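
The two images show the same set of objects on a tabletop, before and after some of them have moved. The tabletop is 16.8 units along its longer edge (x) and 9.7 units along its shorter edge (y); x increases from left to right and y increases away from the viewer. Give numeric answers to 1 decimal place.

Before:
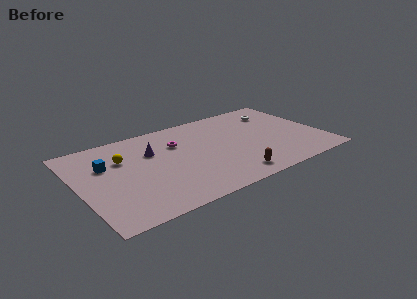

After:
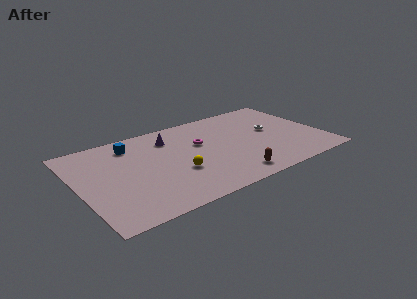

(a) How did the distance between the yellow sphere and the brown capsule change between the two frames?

-4.5

The distance was about 8.5 in the first image and 4.0 in the second, so they moved 4.5 units closer together.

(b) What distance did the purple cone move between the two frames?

1.7

From (5.2, 6.5) to (6.6, 7.5), the purple cone covered √(1.4² + 1.0²) ≈ 1.7 units.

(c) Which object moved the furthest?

the yellow sphere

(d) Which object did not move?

the brown capsule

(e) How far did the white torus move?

2.2

The white torus moved from about (14.3, 7.5) to (13.5, 5.4), a distance of √(0.8² + 2.1²) ≈ 2.2.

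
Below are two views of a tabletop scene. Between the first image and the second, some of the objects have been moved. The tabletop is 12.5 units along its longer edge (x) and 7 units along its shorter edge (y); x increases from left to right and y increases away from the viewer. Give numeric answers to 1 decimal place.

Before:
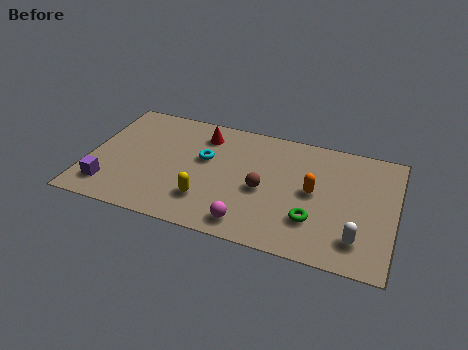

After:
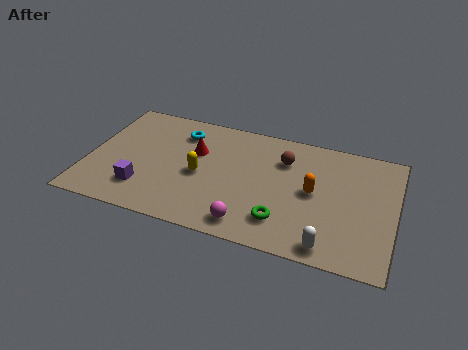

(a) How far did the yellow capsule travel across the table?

1.5

The yellow capsule was near (5.0, 1.8) before and (4.6, 3.2) after, so it travelled √(0.4² + 1.4²) ≈ 1.5 units.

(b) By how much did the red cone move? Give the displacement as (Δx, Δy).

(-0.2, -1.1)

From the two frames, the red cone sits at roughly (4.5, 5.6) before and (4.3, 4.5) after.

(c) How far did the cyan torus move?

1.7

From (4.7, 4.2) to (3.6, 5.5), the cyan torus covered √(1.1² + 1.3²) ≈ 1.7 units.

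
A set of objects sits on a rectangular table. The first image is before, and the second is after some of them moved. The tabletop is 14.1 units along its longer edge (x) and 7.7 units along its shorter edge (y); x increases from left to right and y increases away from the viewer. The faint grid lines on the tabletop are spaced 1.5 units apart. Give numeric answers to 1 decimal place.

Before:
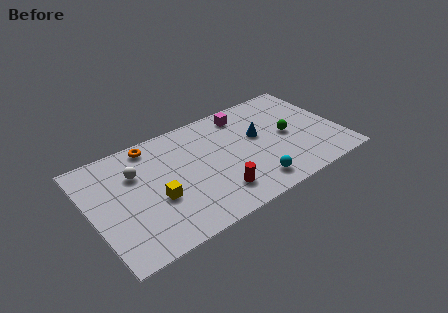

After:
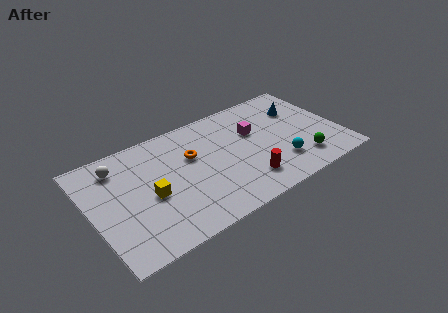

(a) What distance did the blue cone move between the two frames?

2.8

The blue cone was near (9.6, 4.5) before and (12.2, 5.4) after, so it travelled √(2.6² + 0.9²) ≈ 2.8 units.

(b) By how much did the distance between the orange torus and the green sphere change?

-1.3

Before: roughly 8.0 units apart; after: 6.7. That's 1.3 units closer together.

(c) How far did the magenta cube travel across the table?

1.6

The magenta cube moved from about (9.1, 6.5) to (9.4, 4.9), a distance of √(0.3² + 1.6²) ≈ 1.6.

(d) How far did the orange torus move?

2.8

From (3.8, 6.8) to (5.8, 4.9), the orange torus covered √(2.0² + 1.9²) ≈ 2.8 units.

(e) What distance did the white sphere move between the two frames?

1.3

From (2.7, 5.3) to (1.8, 6.2), the white sphere covered √(0.9² + 0.9²) ≈ 1.3 units.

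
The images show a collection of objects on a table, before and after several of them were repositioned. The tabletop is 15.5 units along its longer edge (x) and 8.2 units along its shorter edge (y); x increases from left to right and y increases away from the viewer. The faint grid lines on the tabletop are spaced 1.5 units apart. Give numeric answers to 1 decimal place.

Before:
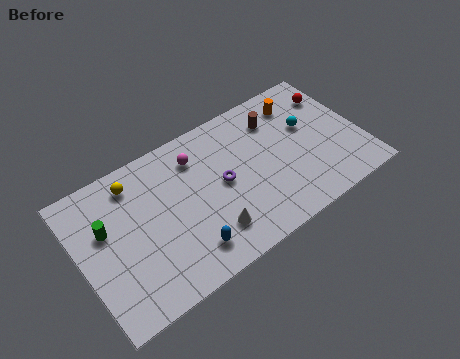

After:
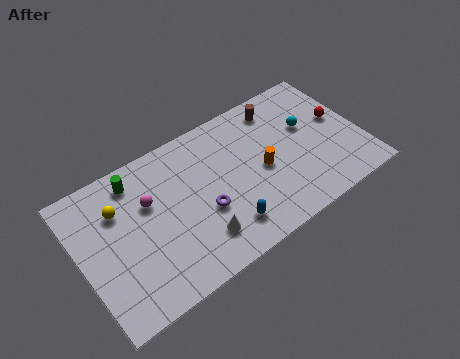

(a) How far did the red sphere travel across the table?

1.6

From (14.5, 6.2) to (14.5, 4.6), the red sphere covered √(0.0² + 1.6²) ≈ 1.6 units.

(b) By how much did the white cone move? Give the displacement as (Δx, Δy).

(-0.6, 0.0)

The white cone started near (6.7, 1.9) and ended near (6.1, 1.9).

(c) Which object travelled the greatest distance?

the orange cylinder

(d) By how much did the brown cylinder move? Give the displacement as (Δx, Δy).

(0.3, 0.6)

The brown cylinder started near (11.2, 6.3) and ended near (11.5, 6.9).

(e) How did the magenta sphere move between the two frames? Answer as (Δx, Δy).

(-2.8, -1.1)

From the two frames, the magenta sphere sits at roughly (6.7, 6.4) before and (3.9, 5.3) after.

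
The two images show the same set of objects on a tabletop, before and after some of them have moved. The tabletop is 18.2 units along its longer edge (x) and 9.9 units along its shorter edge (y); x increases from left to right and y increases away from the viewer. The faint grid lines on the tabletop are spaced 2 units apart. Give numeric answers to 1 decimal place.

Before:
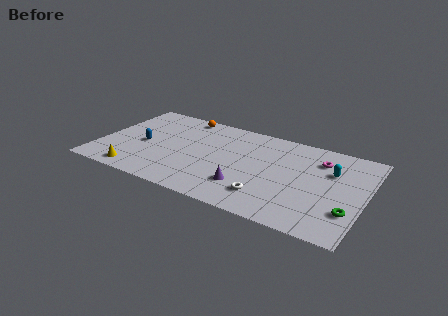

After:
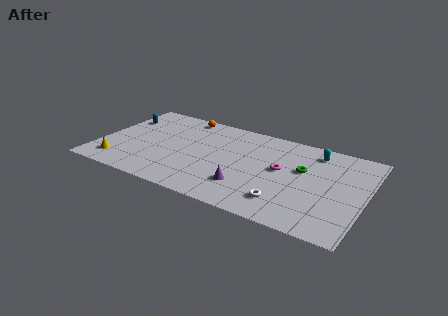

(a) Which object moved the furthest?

the green torus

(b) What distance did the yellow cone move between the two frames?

1.5

The yellow cone moved from about (3.0, 1.2) to (1.6, 1.8), a distance of √(1.4² + 0.6²) ≈ 1.5.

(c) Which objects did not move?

the purple cone and the orange sphere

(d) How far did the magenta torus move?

3.2

The magenta torus moved from about (14.9, 7.5) to (12.5, 5.4), a distance of √(2.4² + 2.1²) ≈ 3.2.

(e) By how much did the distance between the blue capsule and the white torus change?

+3.8

The distance was about 9.2 in the first image and 13.0 in the second, so they moved 3.8 units further apart.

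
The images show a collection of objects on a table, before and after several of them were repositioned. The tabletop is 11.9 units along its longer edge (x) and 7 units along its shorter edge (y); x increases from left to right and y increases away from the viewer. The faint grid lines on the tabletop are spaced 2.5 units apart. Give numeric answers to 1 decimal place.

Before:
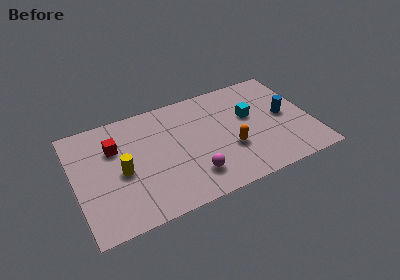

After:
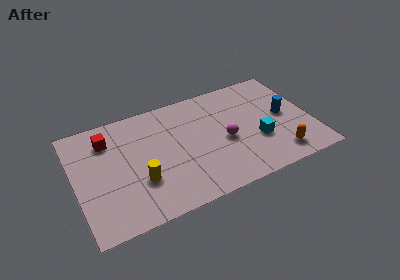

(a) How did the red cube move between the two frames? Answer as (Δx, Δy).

(-0.3, 0.6)

The red cube started near (2.1, 4.8) and ended near (1.8, 5.4).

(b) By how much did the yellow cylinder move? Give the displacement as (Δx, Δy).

(0.8, -0.9)

The yellow cylinder started near (2.3, 3.2) and ended near (3.1, 2.3).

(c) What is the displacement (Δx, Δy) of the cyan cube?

(0.2, -1.7)

From the two frames, the cyan cube sits at roughly (8.9, 4.2) before and (9.1, 2.5) after.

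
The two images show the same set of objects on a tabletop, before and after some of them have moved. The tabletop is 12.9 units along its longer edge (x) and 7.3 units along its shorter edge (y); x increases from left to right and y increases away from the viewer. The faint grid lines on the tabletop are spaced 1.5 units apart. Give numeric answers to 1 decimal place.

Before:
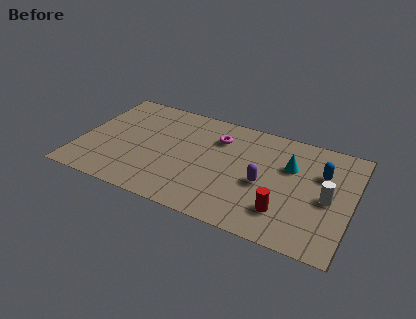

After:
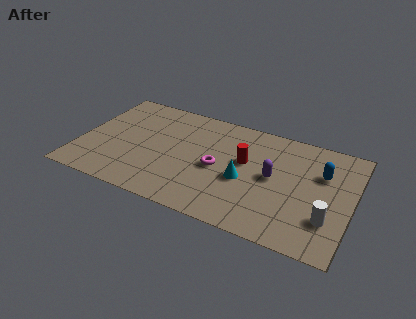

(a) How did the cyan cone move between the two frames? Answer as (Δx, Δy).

(-2.0, -1.7)

From the two frames, the cyan cone sits at roughly (9.9, 4.8) before and (7.9, 3.1) after.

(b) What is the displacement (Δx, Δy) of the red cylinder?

(-2.1, 2.5)

The red cylinder was at about (9.9, 1.8) and moved to about (7.8, 4.3).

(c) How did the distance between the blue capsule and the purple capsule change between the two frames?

-0.6

They were about 3.1 units apart before and 2.5 after — 0.6 units closer together.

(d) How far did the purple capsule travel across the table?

0.7

The purple capsule was near (8.8, 3.2) before and (9.2, 3.8) after, so it travelled √(0.4² + 0.6²) ≈ 0.7 units.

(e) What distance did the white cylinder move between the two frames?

1.3

The white cylinder moved from about (11.8, 3.4) to (11.9, 2.1), a distance of √(0.1² + 1.3²) ≈ 1.3.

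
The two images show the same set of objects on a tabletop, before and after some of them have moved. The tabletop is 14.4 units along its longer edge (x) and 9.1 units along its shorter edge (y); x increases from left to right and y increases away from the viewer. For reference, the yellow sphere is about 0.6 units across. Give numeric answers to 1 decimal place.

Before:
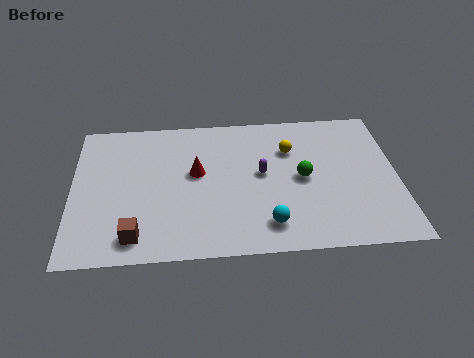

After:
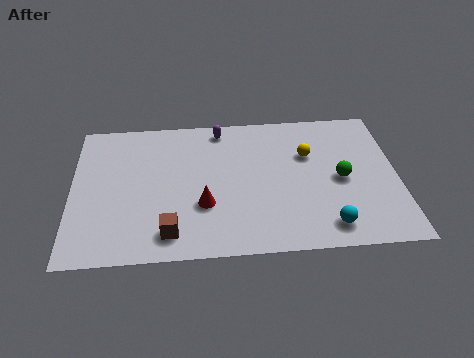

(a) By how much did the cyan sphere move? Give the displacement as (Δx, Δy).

(2.6, -0.3)

The cyan sphere started near (8.6, 1.7) and ended near (11.2, 1.4).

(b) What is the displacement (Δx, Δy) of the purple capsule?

(-1.8, 3.1)

The purple capsule started near (8.4, 4.9) and ended near (6.6, 8.0).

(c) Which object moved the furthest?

the purple capsule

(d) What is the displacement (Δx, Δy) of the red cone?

(0.3, -2.1)

The red cone started near (5.5, 5.2) and ended near (5.8, 3.1).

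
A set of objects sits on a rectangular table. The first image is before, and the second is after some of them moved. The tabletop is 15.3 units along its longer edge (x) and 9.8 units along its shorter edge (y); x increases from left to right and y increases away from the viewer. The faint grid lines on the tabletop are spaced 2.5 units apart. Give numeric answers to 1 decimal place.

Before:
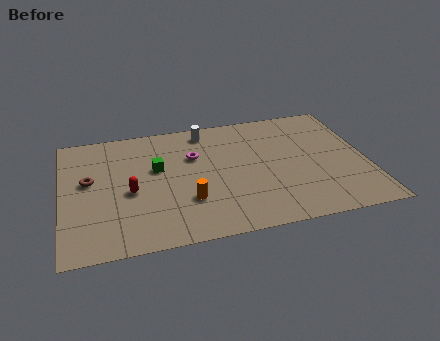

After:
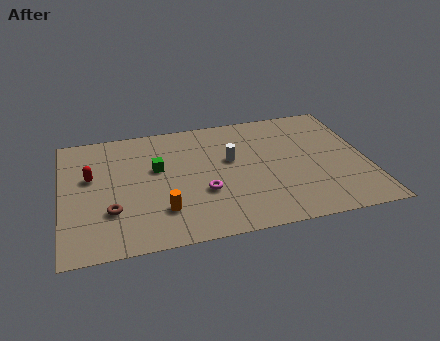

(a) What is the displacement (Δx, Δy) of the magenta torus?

(0.3, -3.0)

The magenta torus was at about (6.7, 6.5) and moved to about (7.0, 3.5).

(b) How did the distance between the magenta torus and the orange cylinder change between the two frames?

-1.2

Before: roughly 3.5 units apart; after: 2.3. That's 1.2 units closer together.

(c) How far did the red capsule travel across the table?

2.5

From (3.4, 4.3) to (1.5, 5.9), the red capsule covered √(1.9² + 1.6²) ≈ 2.5 units.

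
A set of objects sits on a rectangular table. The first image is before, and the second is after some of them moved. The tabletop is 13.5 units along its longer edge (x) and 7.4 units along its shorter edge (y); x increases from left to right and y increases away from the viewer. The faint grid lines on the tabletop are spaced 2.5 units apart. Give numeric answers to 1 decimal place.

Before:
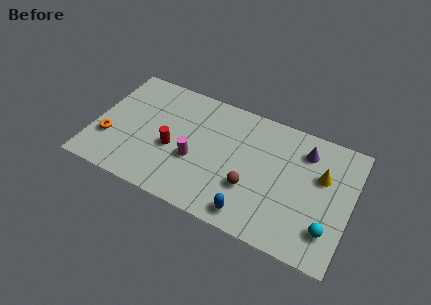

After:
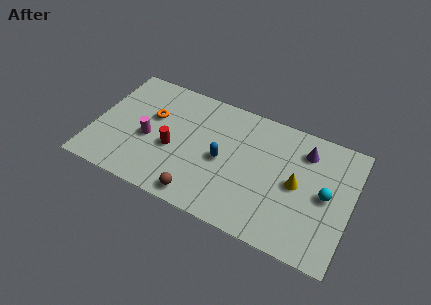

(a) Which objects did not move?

the purple cone and the red cylinder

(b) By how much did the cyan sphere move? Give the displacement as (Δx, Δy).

(-0.3, 1.9)

From the two frames, the cyan sphere sits at roughly (12.5, 1.8) before and (12.2, 3.7) after.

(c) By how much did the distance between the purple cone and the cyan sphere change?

-1.8

The distance was about 4.3 in the first image and 2.5 in the second, so they moved 1.8 units closer together.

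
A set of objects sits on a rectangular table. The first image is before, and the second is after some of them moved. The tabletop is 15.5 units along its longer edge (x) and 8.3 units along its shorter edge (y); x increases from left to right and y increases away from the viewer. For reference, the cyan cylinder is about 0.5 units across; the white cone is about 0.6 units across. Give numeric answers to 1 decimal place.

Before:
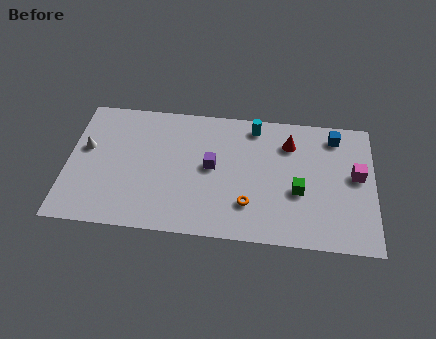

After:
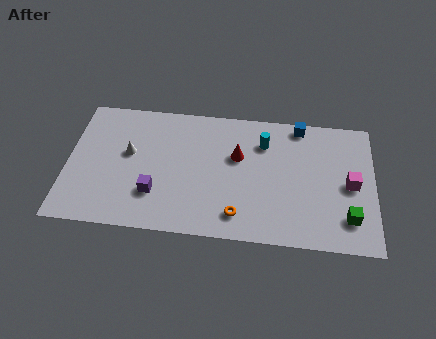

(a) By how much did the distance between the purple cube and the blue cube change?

+2.1

They were about 6.7 units apart before and 8.8 after — 2.1 units further apart.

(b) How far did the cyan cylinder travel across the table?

1.1

From (9.4, 7.2) to (9.9, 6.2), the cyan cylinder covered √(0.5² + 1.0²) ≈ 1.1 units.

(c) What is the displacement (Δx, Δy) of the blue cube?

(-1.8, 0.5)

The blue cube was at about (13.5, 7.0) and moved to about (11.7, 7.5).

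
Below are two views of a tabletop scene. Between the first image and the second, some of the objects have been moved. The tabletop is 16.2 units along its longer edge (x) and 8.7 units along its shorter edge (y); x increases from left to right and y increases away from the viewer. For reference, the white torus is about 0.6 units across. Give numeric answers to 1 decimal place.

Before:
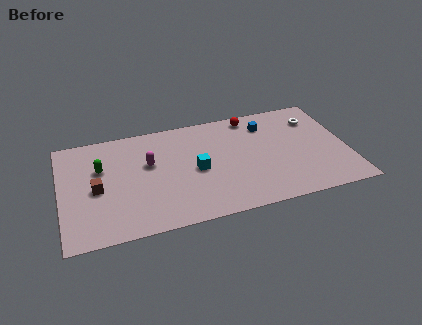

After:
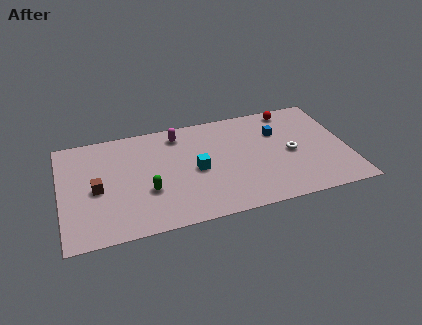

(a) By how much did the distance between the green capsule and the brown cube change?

+1.3

Before: roughly 1.6 units apart; after: 2.9. That's 1.3 units further apart.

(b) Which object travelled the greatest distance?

the green capsule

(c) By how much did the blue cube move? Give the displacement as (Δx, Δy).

(0.6, -0.8)

From the two frames, the blue cube sits at roughly (11.8, 6.8) before and (12.4, 6.0) after.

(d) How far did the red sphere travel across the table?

2.3

From (11.0, 7.7) to (13.3, 7.7), the red sphere covered √(2.3² + 0.0²) ≈ 2.3 units.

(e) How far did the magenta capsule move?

2.7

The magenta capsule moved from about (5.0, 5.3) to (6.8, 7.3), a distance of √(1.8² + 2.0²) ≈ 2.7.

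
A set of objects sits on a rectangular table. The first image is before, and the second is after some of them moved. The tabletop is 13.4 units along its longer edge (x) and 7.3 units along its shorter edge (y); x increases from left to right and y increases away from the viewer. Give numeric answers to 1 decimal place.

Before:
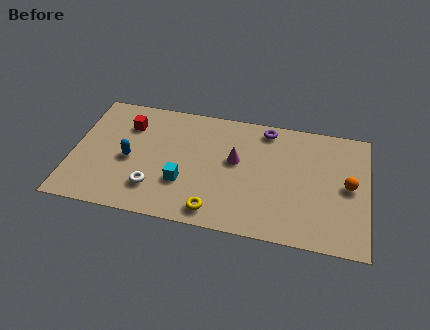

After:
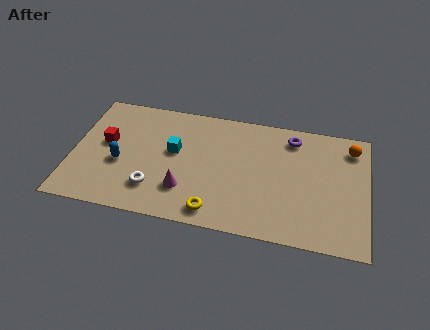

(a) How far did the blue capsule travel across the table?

0.5

From (2.6, 3.3) to (2.2, 3.0), the blue capsule covered √(0.4² + 0.3²) ≈ 0.5 units.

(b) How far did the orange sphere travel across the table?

2.3

From (12.5, 3.7) to (12.6, 6.0), the orange sphere covered √(0.1² + 2.3²) ≈ 2.3 units.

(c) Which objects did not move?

the white torus and the yellow torus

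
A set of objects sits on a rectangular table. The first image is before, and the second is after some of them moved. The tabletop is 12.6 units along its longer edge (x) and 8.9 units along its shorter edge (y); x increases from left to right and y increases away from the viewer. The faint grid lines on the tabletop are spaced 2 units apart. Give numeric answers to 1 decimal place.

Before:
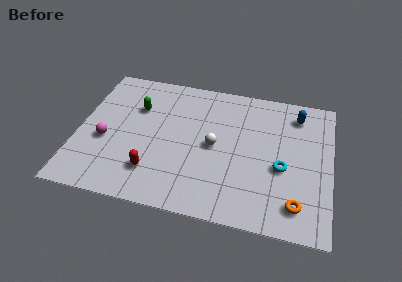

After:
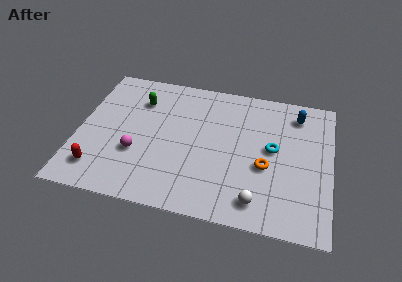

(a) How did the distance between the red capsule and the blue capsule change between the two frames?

+2.5

They were about 8.6 units apart before and 11.1 after — 2.5 units further apart.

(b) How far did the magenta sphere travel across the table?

1.7

The magenta sphere moved from about (1.4, 3.6) to (3.0, 3.1), a distance of √(1.6² + 0.5²) ≈ 1.7.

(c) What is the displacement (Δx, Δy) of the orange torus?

(-1.6, 2.0)

From the two frames, the orange torus sits at roughly (11.0, 1.6) before and (9.4, 3.6) after.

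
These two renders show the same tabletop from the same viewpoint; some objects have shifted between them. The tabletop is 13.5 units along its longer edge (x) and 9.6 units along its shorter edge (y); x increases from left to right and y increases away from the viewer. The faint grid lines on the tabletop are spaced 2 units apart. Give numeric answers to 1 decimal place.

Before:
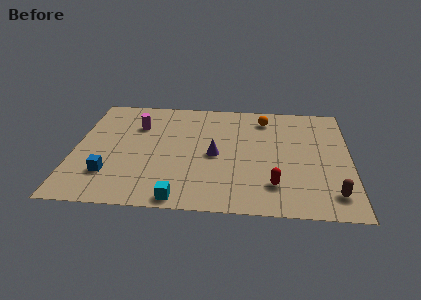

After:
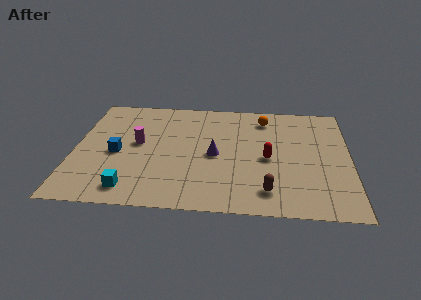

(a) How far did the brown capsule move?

3.1

From (12.6, 1.7) to (9.5, 1.7), the brown capsule covered √(3.1² + 0.0²) ≈ 3.1 units.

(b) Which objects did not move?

the orange sphere and the purple cone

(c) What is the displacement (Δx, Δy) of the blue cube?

(0.3, 1.8)

The blue cube started near (1.8, 2.5) and ended near (2.1, 4.3).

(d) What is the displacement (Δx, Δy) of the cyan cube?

(-2.4, 0.6)

The cyan cube started near (5.3, 0.8) and ended near (2.9, 1.4).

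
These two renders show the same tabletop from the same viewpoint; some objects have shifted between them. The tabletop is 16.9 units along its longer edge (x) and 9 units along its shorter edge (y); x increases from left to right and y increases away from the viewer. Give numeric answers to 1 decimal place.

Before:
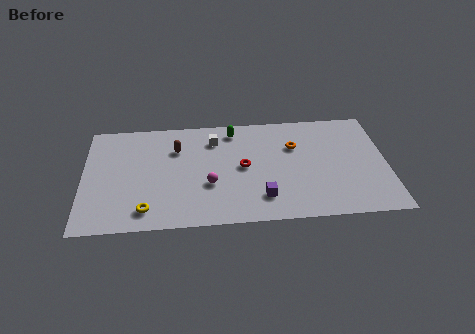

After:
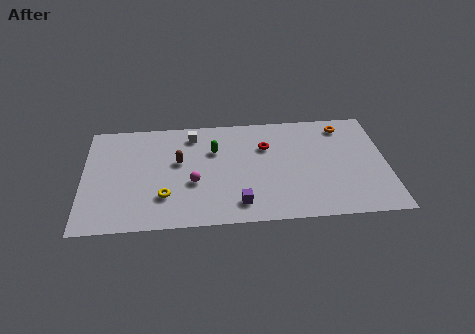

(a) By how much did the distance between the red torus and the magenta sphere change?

+2.6

Before: roughly 2.3 units apart; after: 4.9. That's 2.6 units further apart.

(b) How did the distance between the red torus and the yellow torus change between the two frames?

+0.6

Before: roughly 6.2 units apart; after: 6.8. That's 0.6 units further apart.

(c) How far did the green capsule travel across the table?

1.9

From (8.4, 7.7) to (7.3, 6.1), the green capsule covered √(1.1² + 1.6²) ≈ 1.9 units.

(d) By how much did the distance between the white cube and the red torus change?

+1.4

Before: roughly 2.9 units apart; after: 4.3. That's 1.4 units further apart.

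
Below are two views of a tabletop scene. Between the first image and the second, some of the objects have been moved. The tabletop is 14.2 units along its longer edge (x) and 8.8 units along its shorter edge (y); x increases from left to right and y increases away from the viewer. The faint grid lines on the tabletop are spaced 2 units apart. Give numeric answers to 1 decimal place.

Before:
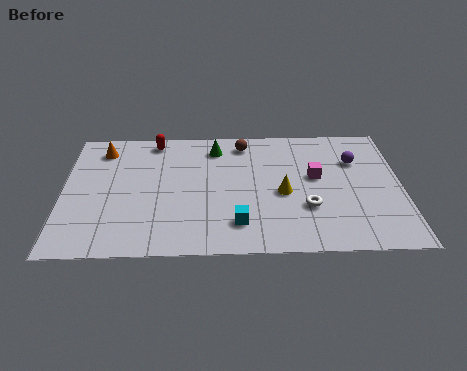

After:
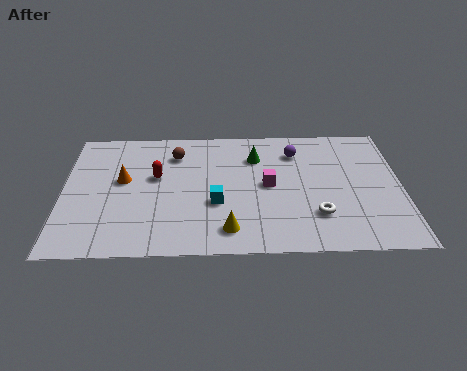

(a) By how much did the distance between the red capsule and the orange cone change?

-0.9

Before: roughly 2.3 units apart; after: 1.4. That's 0.9 units closer together.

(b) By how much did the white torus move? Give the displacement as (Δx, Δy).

(0.4, -0.5)

The white torus was at about (10.2, 2.9) and moved to about (10.6, 2.4).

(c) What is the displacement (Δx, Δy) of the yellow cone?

(-2.3, -2.4)

The yellow cone was at about (9.2, 3.9) and moved to about (6.9, 1.5).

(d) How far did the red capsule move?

2.6

The red capsule moved from about (3.8, 7.8) to (3.9, 5.2), a distance of √(0.1² + 2.6²) ≈ 2.6.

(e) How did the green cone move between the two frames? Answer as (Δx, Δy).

(1.7, -0.7)

The green cone was at about (6.4, 7.2) and moved to about (8.1, 6.5).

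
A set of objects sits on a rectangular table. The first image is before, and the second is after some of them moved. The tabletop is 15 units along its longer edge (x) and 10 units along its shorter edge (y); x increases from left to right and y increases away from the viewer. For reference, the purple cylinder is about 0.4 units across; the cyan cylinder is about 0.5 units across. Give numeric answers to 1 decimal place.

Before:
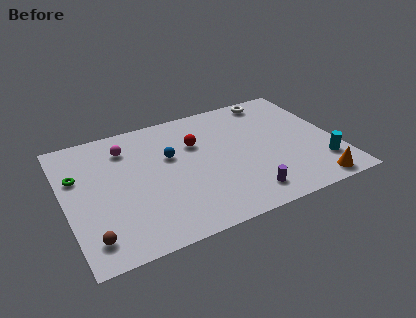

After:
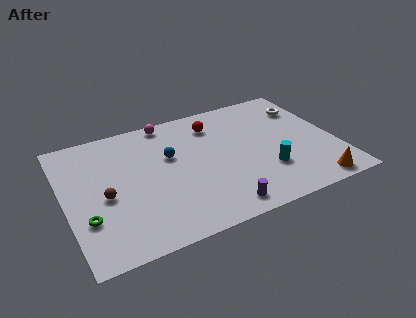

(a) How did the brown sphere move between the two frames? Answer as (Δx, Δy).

(1.0, 2.7)

From the two frames, the brown sphere sits at roughly (1.1, 1.7) before and (2.1, 4.4) after.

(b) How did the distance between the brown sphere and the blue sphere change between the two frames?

-2.4

The distance was about 6.6 in the first image and 4.2 in the second, so they moved 2.4 units closer together.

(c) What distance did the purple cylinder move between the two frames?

1.6

The purple cylinder was near (9.5, 1.6) before and (8.0, 1.2) after, so it travelled √(1.5² + 0.4²) ≈ 1.6 units.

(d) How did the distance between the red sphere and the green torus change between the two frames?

+2.4

Before: roughly 6.6 units apart; after: 9.0. That's 2.4 units further apart.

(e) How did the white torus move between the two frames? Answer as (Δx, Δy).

(1.7, -1.4)

The white torus was at about (12.1, 8.9) and moved to about (13.8, 7.5).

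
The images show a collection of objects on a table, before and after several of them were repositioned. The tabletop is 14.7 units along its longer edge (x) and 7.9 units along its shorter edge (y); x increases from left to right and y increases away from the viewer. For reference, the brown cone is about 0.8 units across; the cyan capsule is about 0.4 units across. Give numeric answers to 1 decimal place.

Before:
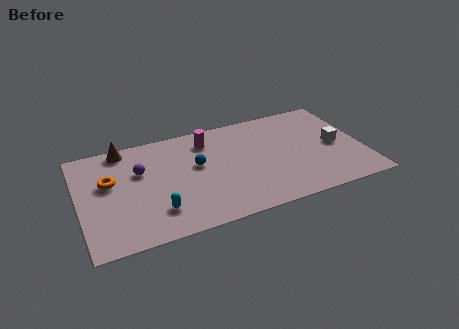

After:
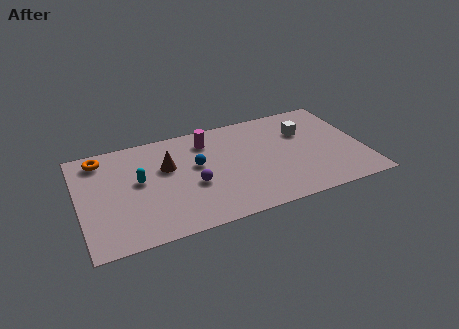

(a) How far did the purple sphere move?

3.2

The purple sphere was near (3.2, 5.1) before and (5.8, 3.2) after, so it travelled √(2.6² + 1.9²) ≈ 3.2 units.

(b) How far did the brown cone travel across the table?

3.0

The brown cone moved from about (2.5, 7.1) to (4.6, 5.0), a distance of √(2.1² + 2.1²) ≈ 3.0.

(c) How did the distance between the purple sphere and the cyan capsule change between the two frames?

-0.3

They were about 3.3 units apart before and 3.0 after — 0.3 units closer together.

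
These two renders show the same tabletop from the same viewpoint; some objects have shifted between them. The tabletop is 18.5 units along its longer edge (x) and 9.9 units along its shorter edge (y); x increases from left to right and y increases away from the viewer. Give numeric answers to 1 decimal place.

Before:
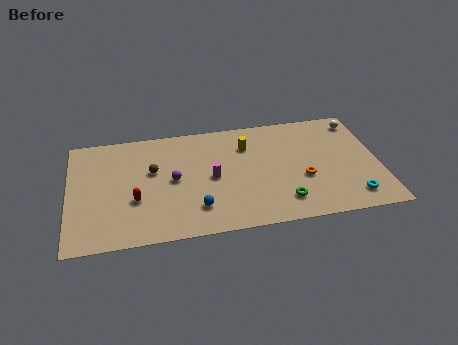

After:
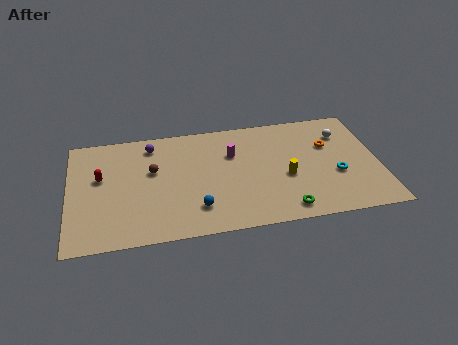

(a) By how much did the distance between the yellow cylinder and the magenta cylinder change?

+0.7

Before: roughly 3.3 units apart; after: 4.0. That's 0.7 units further apart.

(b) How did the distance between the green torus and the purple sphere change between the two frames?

+3.3

The distance was about 7.1 in the first image and 10.4 in the second, so they moved 3.3 units further apart.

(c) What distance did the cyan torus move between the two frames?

2.2

From (16.7, 1.7) to (15.9, 3.8), the cyan torus covered √(0.8² + 2.1²) ≈ 2.2 units.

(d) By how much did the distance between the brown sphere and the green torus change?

+0.4

They were about 8.6 units apart before and 9.0 after — 0.4 units further apart.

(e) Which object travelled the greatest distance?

the yellow cylinder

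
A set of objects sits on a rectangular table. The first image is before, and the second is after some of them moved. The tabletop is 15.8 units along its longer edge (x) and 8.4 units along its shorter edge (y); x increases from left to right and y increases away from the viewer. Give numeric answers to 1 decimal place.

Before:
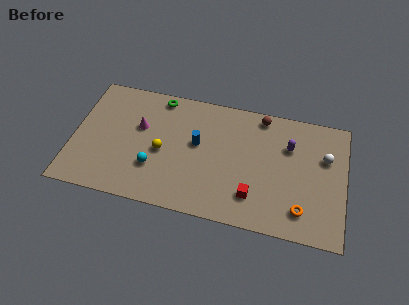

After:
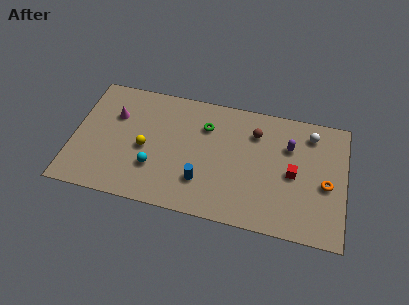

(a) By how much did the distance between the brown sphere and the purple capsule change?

-0.3

They were about 2.4 units apart before and 2.1 after — 0.3 units closer together.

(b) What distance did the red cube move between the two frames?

3.0

From (10.6, 2.0) to (12.8, 4.0), the red cube covered √(2.2² + 2.0²) ≈ 3.0 units.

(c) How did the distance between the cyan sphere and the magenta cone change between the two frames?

+1.2

The distance was about 2.8 in the first image and 4.0 in the second, so they moved 1.2 units further apart.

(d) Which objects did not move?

the purple capsule and the cyan sphere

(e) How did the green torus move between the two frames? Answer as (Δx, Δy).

(2.8, -1.4)

The green torus started near (4.8, 7.5) and ended near (7.6, 6.1).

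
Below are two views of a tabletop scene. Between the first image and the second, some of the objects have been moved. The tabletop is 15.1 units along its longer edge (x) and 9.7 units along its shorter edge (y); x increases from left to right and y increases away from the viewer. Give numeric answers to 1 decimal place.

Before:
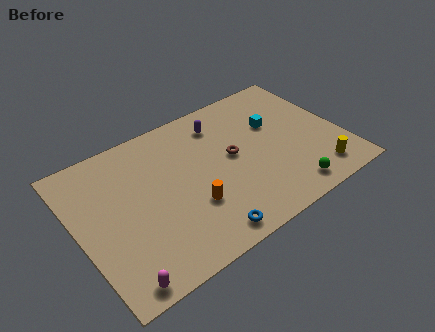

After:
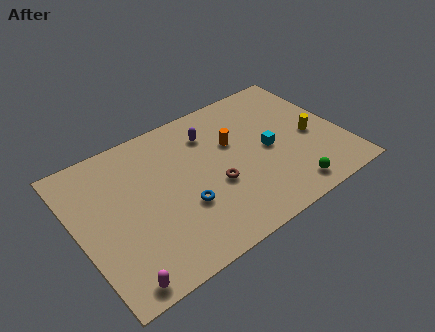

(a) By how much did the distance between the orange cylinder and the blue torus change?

+2.2

They were about 2.1 units apart before and 4.3 after — 2.2 units further apart.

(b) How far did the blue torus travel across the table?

2.4

From (6.4, 1.1) to (5.7, 3.4), the blue torus covered √(0.7² + 2.3²) ≈ 2.4 units.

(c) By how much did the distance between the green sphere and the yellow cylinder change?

+1.8

The distance was about 1.8 in the first image and 3.6 in the second, so they moved 1.8 units further apart.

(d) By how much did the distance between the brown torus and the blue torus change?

-2.9

The distance was about 4.8 in the first image and 1.9 in the second, so they moved 2.9 units closer together.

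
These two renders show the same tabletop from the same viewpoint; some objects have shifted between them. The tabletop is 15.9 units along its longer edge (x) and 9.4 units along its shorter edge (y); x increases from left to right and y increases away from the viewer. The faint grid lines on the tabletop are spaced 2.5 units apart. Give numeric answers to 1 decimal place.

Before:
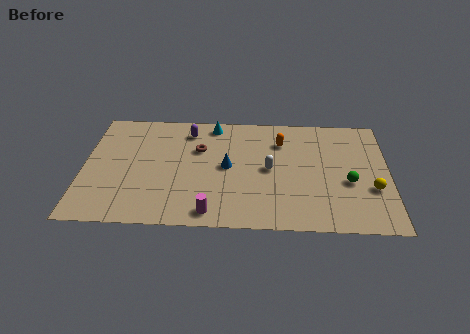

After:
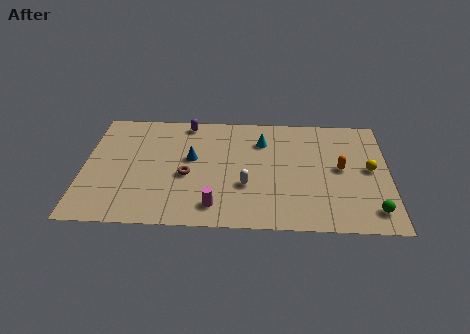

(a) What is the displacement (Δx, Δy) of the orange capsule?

(3.1, -2.1)

The orange capsule was at about (10.3, 7.0) and moved to about (13.4, 4.9).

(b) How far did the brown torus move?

2.3

The brown torus moved from about (6.0, 6.2) to (5.4, 4.0), a distance of √(0.6² + 2.2²) ≈ 2.3.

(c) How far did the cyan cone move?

2.9

From (6.7, 8.3) to (9.3, 7.0), the cyan cone covered √(2.6² + 1.3²) ≈ 2.9 units.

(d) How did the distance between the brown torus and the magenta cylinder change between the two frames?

-2.3

The distance was about 5.1 in the first image and 2.8 in the second, so they moved 2.3 units closer together.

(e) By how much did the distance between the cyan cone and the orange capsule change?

+0.8

The distance was about 3.8 in the first image and 4.6 in the second, so they moved 0.8 units further apart.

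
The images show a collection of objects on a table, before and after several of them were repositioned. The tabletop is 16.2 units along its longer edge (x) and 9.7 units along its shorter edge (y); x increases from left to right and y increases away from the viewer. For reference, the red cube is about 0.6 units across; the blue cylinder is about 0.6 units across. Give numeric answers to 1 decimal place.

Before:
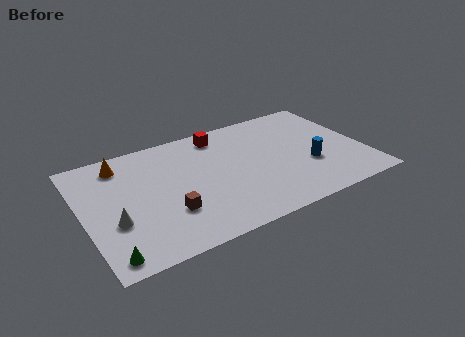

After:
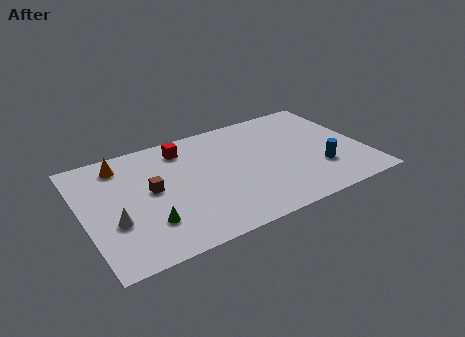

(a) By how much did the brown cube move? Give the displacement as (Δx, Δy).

(-0.7, 2.2)

The brown cube was at about (4.6, 3.0) and moved to about (3.9, 5.2).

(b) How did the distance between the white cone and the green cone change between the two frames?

-0.5

The distance was about 2.5 in the first image and 2.0 in the second, so they moved 0.5 units closer together.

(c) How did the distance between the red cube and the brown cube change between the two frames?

-2.9

Before: roughly 6.5 units apart; after: 3.6. That's 2.9 units closer together.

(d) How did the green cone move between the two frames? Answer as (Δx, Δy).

(2.4, 1.5)

The green cone was at about (1.0, 1.1) and moved to about (3.4, 2.6).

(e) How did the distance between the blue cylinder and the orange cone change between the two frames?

+0.7

They were about 11.4 units apart before and 12.1 after — 0.7 units further apart.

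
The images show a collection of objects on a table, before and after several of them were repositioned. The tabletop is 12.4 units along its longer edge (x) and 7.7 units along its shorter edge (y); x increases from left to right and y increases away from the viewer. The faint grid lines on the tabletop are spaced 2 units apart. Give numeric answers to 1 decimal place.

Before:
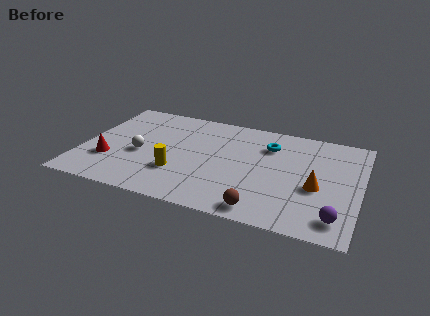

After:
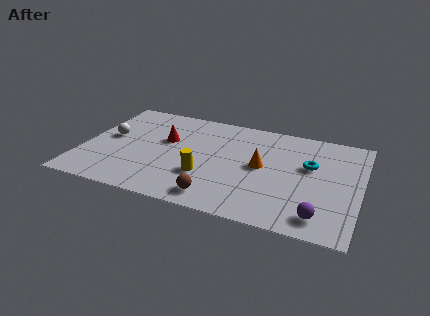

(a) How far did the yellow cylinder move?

1.2

The yellow cylinder was near (4.4, 2.4) before and (5.6, 2.5) after, so it travelled √(1.2² + 0.1²) ≈ 1.2 units.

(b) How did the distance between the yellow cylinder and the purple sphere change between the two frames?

-1.8

Before: roughly 7.2 units apart; after: 5.4. That's 1.8 units closer together.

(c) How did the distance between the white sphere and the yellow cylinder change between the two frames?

+2.8

The distance was about 2.0 in the first image and 4.8 in the second, so they moved 2.8 units further apart.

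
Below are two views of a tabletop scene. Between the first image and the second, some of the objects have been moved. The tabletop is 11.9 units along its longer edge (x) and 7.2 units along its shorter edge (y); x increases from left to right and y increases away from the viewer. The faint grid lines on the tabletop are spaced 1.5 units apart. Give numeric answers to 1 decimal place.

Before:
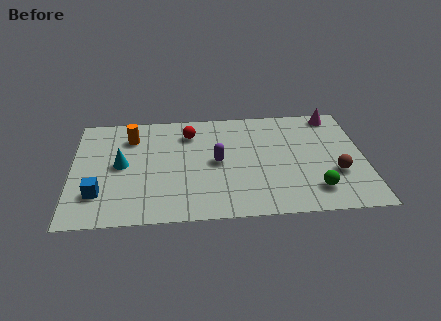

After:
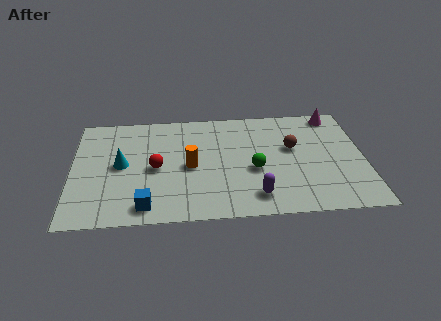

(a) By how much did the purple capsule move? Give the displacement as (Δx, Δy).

(1.5, -2.3)

The purple capsule was at about (5.9, 3.6) and moved to about (7.4, 1.3).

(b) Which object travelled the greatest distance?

the orange cylinder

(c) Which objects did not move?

the cyan cone and the magenta cone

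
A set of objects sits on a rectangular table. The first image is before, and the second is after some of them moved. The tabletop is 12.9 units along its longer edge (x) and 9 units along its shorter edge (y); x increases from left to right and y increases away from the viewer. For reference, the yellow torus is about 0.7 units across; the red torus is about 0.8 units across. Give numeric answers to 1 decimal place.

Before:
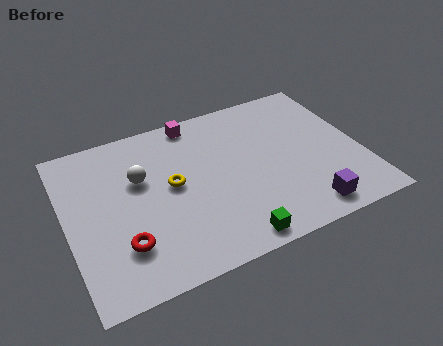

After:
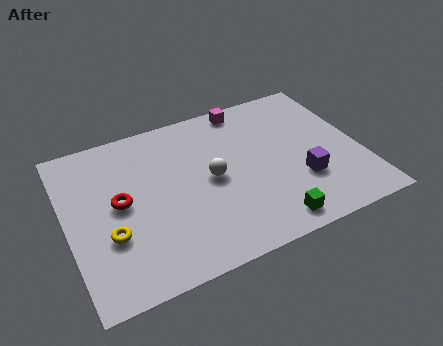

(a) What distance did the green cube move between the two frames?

1.7

The green cube moved from about (6.7, 0.9) to (8.4, 1.1), a distance of √(1.7² + 0.2²) ≈ 1.7.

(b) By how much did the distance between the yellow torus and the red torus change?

-1.7

Before: roughly 3.4 units apart; after: 1.7. That's 1.7 units closer together.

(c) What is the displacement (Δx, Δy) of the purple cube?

(0.1, 1.7)

From the two frames, the purple cube sits at roughly (10.0, 1.2) before and (10.1, 2.9) after.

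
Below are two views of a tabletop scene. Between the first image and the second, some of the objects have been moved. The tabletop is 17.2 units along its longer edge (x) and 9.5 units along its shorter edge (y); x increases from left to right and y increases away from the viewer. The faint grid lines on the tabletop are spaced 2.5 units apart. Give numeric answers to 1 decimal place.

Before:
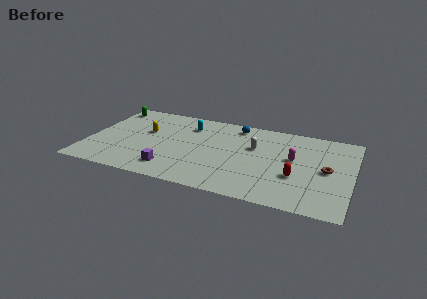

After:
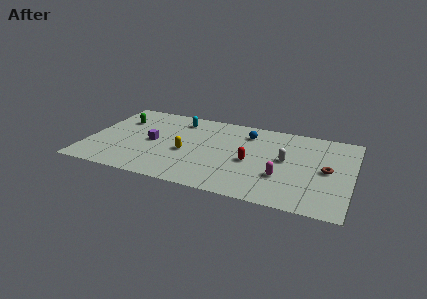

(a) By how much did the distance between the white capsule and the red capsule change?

-1.5

The distance was about 3.9 in the first image and 2.4 in the second, so they moved 1.5 units closer together.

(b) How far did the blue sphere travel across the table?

1.1

The blue sphere moved from about (9.4, 8.2) to (10.2, 7.5), a distance of √(0.8² + 0.7²) ≈ 1.1.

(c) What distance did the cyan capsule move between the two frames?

0.9

The cyan capsule moved from about (6.3, 7.3) to (5.6, 7.8), a distance of √(0.7² + 0.5²) ≈ 0.9.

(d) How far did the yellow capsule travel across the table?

3.4

The yellow capsule moved from about (3.6, 5.7) to (6.5, 4.0), a distance of √(2.9² + 1.7²) ≈ 3.4.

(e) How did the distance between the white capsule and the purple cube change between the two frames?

+2.1

They were about 6.6 units apart before and 8.7 after — 2.1 units further apart.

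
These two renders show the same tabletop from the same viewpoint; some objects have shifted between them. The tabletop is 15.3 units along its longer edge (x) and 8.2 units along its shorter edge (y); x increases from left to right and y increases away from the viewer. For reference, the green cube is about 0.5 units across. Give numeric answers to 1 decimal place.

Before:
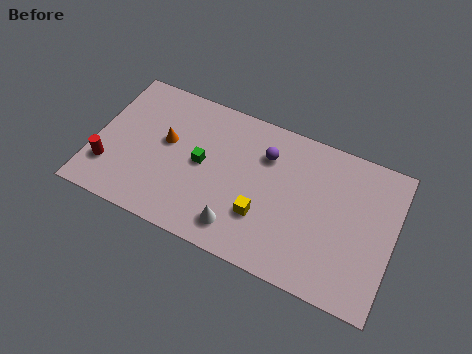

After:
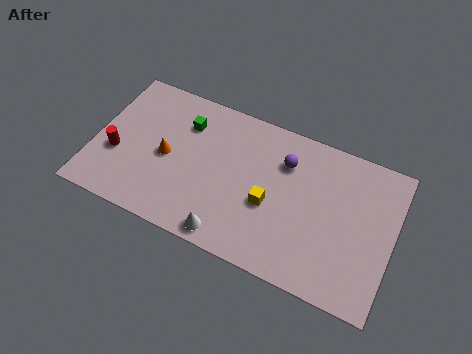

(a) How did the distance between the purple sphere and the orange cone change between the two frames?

+1.1

They were about 5.2 units apart before and 6.3 after — 1.1 units further apart.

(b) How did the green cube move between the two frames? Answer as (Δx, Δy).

(-1.1, 1.9)

The green cube started near (5.5, 4.2) and ended near (4.4, 6.1).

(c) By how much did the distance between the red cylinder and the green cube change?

-0.6

Before: roughly 5.0 units apart; after: 4.4. That's 0.6 units closer together.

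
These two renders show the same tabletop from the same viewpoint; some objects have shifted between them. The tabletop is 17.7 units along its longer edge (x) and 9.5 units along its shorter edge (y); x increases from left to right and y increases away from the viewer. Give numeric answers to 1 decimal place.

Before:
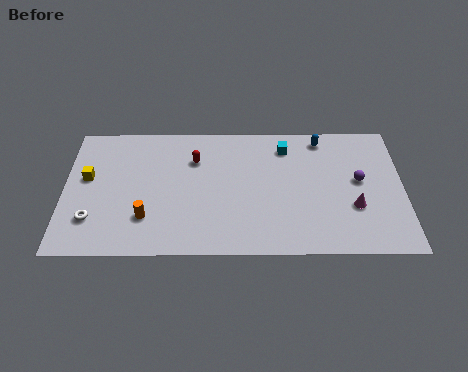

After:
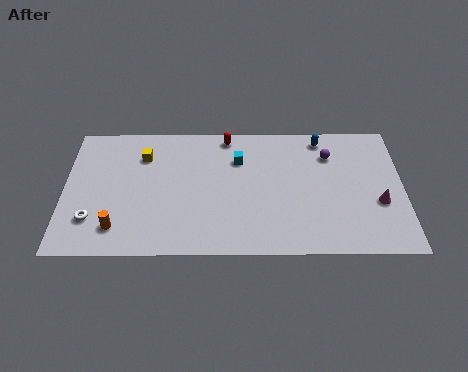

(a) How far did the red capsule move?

2.4

The red capsule moved from about (6.8, 6.8) to (8.5, 8.5), a distance of √(1.7² + 1.7²) ≈ 2.4.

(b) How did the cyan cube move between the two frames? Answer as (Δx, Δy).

(-2.5, -0.9)

From the two frames, the cyan cube sits at roughly (11.6, 7.7) before and (9.1, 6.8) after.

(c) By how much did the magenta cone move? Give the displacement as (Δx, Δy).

(1.3, 0.3)

The magenta cone started near (15.1, 3.3) and ended near (16.4, 3.6).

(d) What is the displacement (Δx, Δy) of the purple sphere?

(-1.5, 1.9)

The purple sphere was at about (15.4, 5.2) and moved to about (13.9, 7.1).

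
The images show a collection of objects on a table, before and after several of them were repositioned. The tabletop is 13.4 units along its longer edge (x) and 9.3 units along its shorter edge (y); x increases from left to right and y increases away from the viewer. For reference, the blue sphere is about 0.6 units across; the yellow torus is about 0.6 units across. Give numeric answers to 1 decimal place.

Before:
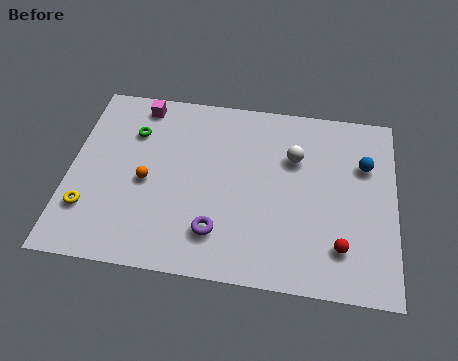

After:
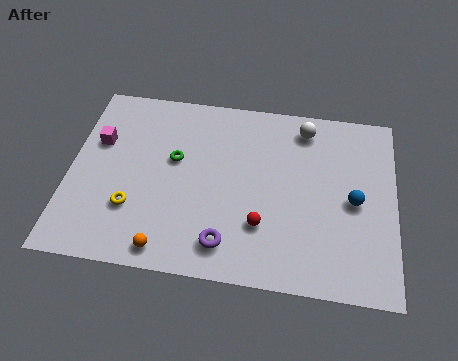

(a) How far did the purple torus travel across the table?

0.6

From (6.2, 2.1) to (6.6, 1.6), the purple torus covered √(0.4² + 0.5²) ≈ 0.6 units.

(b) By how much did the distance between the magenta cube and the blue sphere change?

+1.1

They were about 9.6 units apart before and 10.7 after — 1.1 units further apart.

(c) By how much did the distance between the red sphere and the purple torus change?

-3.2

The distance was about 5.0 in the first image and 1.8 in the second, so they moved 3.2 units closer together.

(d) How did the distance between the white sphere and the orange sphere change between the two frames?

+2.4

Before: roughly 6.4 units apart; after: 8.8. That's 2.4 units further apart.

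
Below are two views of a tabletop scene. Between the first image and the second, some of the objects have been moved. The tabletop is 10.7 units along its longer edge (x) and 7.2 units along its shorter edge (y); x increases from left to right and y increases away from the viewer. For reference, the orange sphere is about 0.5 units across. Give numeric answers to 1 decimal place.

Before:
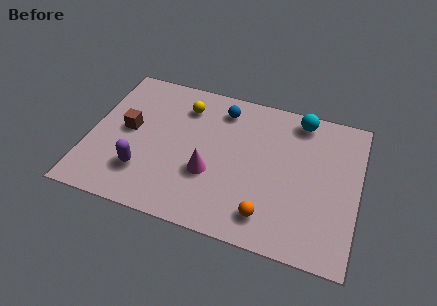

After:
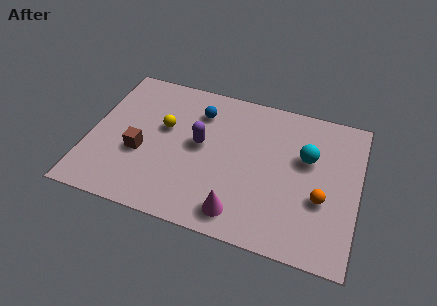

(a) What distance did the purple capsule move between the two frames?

2.9

From (2.3, 1.9) to (4.4, 3.9), the purple capsule covered √(2.1² + 2.0²) ≈ 2.9 units.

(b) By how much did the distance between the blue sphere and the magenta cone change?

+1.5

They were about 3.3 units apart before and 4.8 after — 1.5 units further apart.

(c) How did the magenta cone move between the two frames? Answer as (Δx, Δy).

(1.3, -1.5)

The magenta cone started near (4.9, 2.6) and ended near (6.2, 1.1).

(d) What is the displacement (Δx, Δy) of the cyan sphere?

(0.4, -1.8)

The cyan sphere started near (8.2, 6.3) and ended near (8.6, 4.5).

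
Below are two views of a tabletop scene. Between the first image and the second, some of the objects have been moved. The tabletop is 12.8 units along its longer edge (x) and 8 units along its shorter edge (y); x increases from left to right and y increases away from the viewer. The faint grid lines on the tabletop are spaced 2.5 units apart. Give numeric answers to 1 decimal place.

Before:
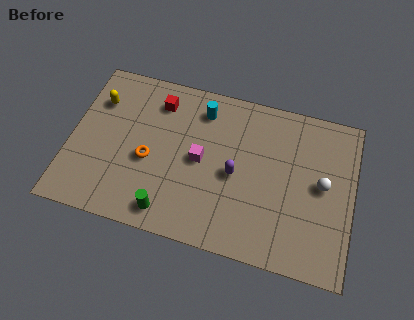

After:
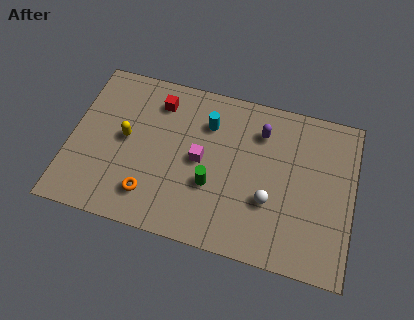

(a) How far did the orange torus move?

1.7

The orange torus was near (3.6, 3.4) before and (3.8, 1.7) after, so it travelled √(0.2² + 1.7²) ≈ 1.7 units.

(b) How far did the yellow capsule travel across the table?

2.1

From (1.1, 5.8) to (2.5, 4.2), the yellow capsule covered √(1.4² + 1.6²) ≈ 2.1 units.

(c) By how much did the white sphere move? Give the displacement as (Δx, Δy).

(-2.3, -1.4)

The white sphere was at about (11.4, 4.2) and moved to about (9.1, 2.8).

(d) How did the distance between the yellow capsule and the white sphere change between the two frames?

-3.7

They were about 10.4 units apart before and 6.7 after — 3.7 units closer together.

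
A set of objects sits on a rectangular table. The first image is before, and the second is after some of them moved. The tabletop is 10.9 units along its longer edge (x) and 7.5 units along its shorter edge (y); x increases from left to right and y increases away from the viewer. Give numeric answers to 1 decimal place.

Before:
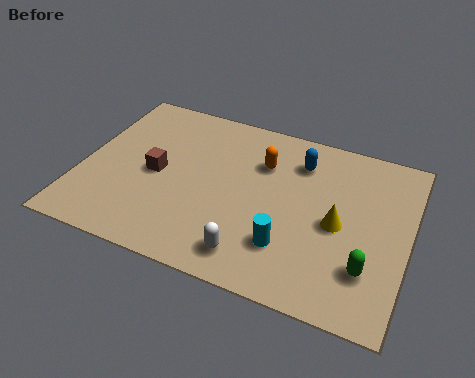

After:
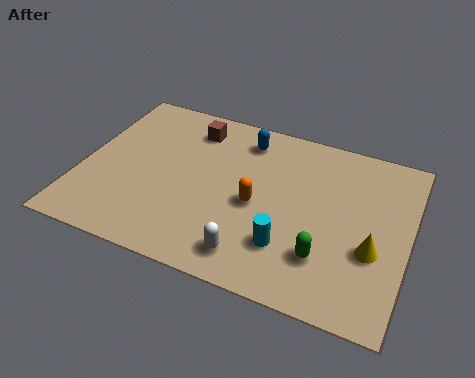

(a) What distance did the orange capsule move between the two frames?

1.9

From (5.9, 5.3) to (5.9, 3.4), the orange capsule covered √(0.0² + 1.9²) ≈ 1.9 units.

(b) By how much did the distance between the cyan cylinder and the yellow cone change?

+0.7

Before: roughly 2.1 units apart; after: 2.8. That's 0.7 units further apart.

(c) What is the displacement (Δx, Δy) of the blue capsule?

(-1.9, 0.4)

The blue capsule was at about (7.1, 5.8) and moved to about (5.2, 6.2).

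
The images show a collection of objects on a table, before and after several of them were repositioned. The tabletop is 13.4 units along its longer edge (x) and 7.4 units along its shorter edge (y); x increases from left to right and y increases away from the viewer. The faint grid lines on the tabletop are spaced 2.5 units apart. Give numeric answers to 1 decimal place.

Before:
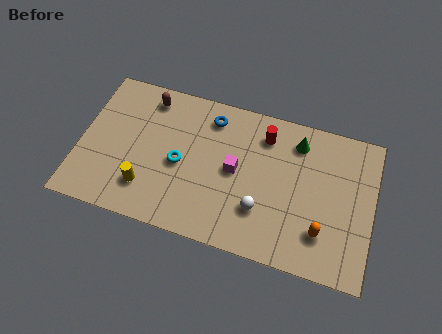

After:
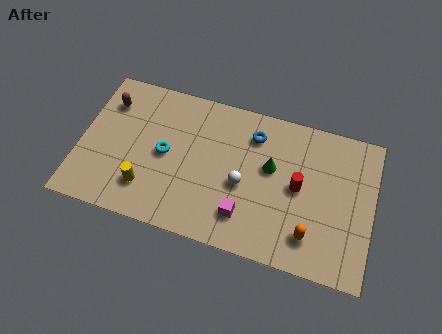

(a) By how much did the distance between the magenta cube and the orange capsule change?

-1.5

They were about 4.5 units apart before and 3.0 after — 1.5 units closer together.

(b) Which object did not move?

the yellow cylinder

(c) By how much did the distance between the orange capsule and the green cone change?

-0.9

The distance was about 4.3 in the first image and 3.4 in the second, so they moved 0.9 units closer together.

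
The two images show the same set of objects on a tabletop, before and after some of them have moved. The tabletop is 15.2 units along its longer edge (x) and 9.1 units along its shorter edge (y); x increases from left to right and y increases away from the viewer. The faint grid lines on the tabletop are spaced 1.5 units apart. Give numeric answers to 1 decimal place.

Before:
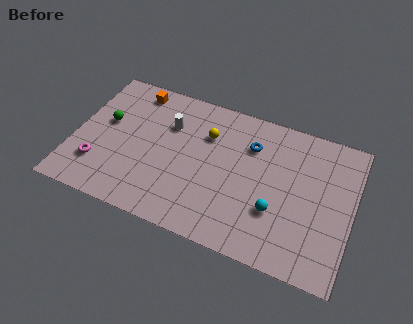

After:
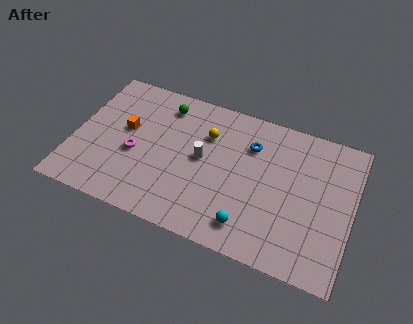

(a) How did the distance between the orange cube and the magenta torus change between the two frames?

-4.1

The distance was about 5.7 in the first image and 1.6 in the second, so they moved 4.1 units closer together.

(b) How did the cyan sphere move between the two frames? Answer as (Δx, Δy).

(-1.3, -1.4)

The cyan sphere started near (11.2, 3.0) and ended near (9.9, 1.6).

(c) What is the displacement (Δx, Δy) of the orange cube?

(-0.2, -2.7)

The orange cube was at about (2.9, 7.9) and moved to about (2.7, 5.2).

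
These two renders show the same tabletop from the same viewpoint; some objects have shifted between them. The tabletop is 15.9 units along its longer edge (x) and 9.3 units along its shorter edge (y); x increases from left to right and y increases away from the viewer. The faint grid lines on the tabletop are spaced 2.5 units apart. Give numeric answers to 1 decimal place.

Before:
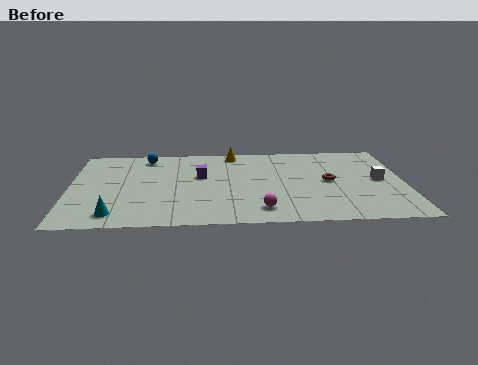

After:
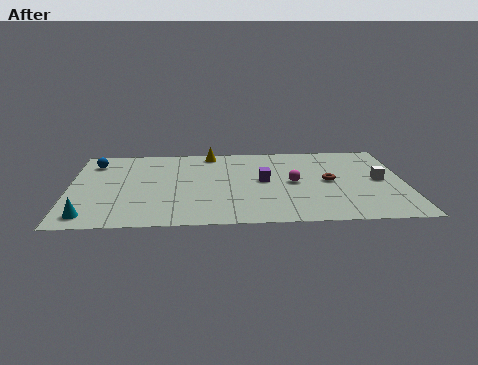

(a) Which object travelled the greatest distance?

the magenta sphere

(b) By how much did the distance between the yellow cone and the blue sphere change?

+1.5

Before: roughly 4.2 units apart; after: 5.7. That's 1.5 units further apart.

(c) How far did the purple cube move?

3.1

The purple cube moved from about (6.2, 5.6) to (9.2, 4.9), a distance of √(3.0² + 0.7²) ≈ 3.1.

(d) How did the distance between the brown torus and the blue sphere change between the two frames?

+2.2

The distance was about 9.3 in the first image and 11.5 in the second, so they moved 2.2 units further apart.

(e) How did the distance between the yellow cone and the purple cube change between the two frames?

+1.1

They were about 3.1 units apart before and 4.2 after — 1.1 units further apart.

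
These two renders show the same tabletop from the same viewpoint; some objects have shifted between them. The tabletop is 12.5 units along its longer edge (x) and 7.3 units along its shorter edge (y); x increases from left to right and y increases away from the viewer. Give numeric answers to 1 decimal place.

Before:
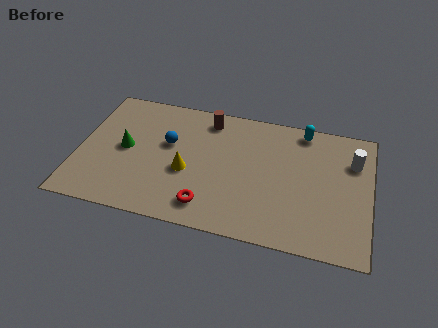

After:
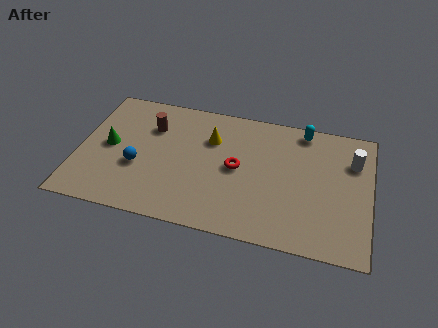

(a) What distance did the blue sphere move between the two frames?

2.0

The blue sphere was near (3.8, 4.4) before and (2.6, 2.8) after, so it travelled √(1.2² + 1.6²) ≈ 2.0 units.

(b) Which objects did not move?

the white cylinder and the cyan capsule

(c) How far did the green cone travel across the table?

0.7

The green cone was near (2.0, 3.7) before and (1.3, 3.7) after, so it travelled √(0.7² + 0.0²) ≈ 0.7 units.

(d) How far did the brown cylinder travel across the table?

2.6

From (5.4, 6.2) to (3.0, 5.2), the brown cylinder covered √(2.4² + 1.0²) ≈ 2.6 units.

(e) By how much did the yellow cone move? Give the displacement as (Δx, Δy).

(0.9, 2.1)

The yellow cone was at about (4.7, 3.0) and moved to about (5.6, 5.1).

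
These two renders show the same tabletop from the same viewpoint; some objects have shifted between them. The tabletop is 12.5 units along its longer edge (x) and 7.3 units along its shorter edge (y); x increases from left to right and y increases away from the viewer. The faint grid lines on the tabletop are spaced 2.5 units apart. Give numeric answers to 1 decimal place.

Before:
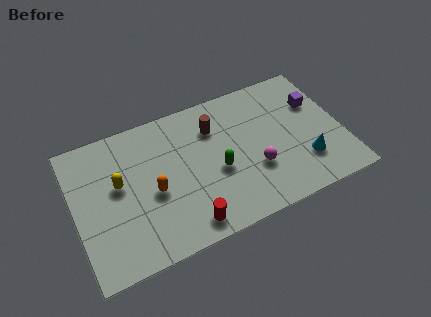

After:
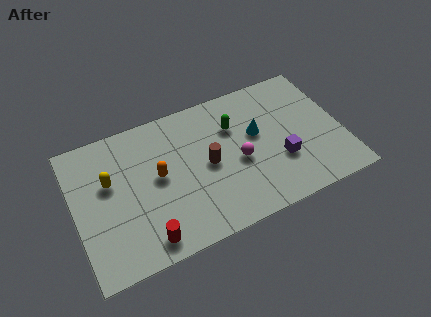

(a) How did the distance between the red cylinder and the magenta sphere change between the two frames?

+1.4

The distance was about 3.7 in the first image and 5.1 in the second, so they moved 1.4 units further apart.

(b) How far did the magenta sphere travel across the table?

1.0

From (8.3, 2.5) to (7.6, 3.2), the magenta sphere covered √(0.7² + 0.7²) ≈ 1.0 units.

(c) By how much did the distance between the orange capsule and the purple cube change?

-2.3

Before: roughly 8.1 units apart; after: 5.8. That's 2.3 units closer together.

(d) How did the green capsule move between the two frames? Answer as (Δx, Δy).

(1.0, 2.0)

The green capsule was at about (6.6, 3.1) and moved to about (7.6, 5.1).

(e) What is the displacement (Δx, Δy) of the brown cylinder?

(-0.5, -1.8)

From the two frames, the brown cylinder sits at roughly (6.7, 5.4) before and (6.2, 3.6) after.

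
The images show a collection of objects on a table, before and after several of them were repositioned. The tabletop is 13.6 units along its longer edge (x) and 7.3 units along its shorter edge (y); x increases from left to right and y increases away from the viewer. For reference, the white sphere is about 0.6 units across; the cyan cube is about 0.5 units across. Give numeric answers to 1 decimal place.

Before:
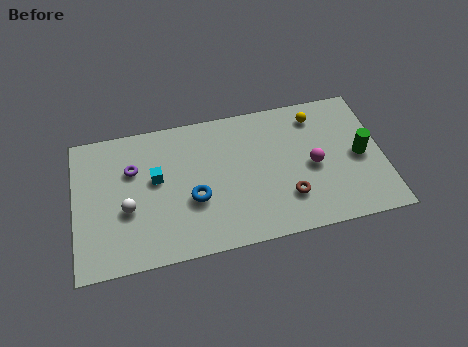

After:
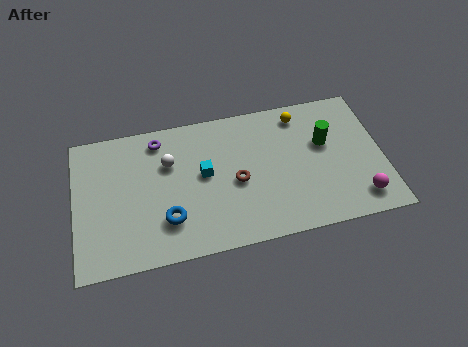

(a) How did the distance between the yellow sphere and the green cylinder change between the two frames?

-1.1

They were about 3.1 units apart before and 2.0 after — 1.1 units closer together.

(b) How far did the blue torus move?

1.4

The blue torus moved from about (5.2, 2.8) to (4.0, 2.0), a distance of √(1.2² + 0.8²) ≈ 1.4.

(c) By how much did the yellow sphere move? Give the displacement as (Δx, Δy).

(-0.7, 0.2)

The yellow sphere was at about (10.8, 6.0) and moved to about (10.1, 6.2).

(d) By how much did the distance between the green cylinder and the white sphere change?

-3.4

The distance was about 10.3 in the first image and 6.9 in the second, so they moved 3.4 units closer together.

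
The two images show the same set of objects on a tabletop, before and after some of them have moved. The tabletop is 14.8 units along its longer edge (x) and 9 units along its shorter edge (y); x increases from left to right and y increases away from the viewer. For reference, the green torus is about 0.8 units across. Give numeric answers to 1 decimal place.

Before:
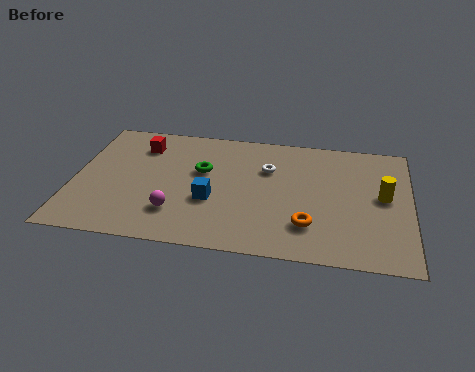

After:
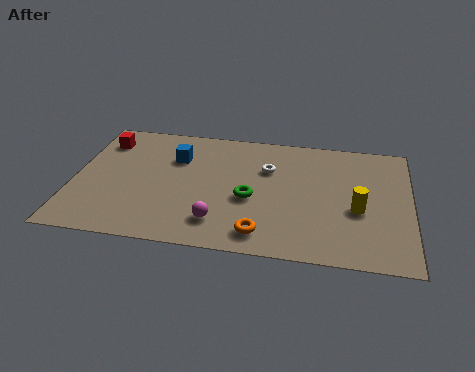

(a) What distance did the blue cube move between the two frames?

3.4

From (6.1, 3.4) to (4.4, 6.3), the blue cube covered √(1.7² + 2.9²) ≈ 3.4 units.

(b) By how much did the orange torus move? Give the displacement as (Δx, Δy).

(-2.0, -0.9)

The orange torus was at about (10.4, 2.3) and moved to about (8.4, 1.4).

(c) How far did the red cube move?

1.7

The red cube was near (2.8, 7.0) before and (1.1, 7.1) after, so it travelled √(1.7² + 0.1²) ≈ 1.7 units.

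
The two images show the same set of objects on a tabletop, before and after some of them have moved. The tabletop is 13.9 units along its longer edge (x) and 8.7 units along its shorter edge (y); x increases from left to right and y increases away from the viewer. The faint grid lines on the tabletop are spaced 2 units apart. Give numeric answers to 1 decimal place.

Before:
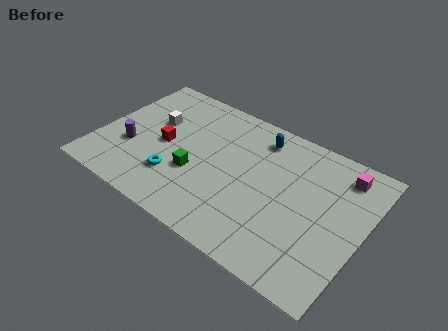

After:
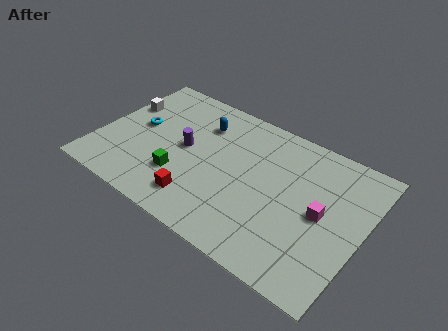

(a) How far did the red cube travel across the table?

3.5

From (3.4, 4.2) to (5.8, 1.7), the red cube covered √(2.4² + 2.5²) ≈ 3.5 units.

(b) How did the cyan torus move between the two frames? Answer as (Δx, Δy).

(-2.5, 2.3)

The cyan torus was at about (4.4, 2.4) and moved to about (1.9, 4.7).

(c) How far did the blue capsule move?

3.1

The blue capsule moved from about (8.0, 7.2) to (5.0, 6.5), a distance of √(3.0² + 0.7²) ≈ 3.1.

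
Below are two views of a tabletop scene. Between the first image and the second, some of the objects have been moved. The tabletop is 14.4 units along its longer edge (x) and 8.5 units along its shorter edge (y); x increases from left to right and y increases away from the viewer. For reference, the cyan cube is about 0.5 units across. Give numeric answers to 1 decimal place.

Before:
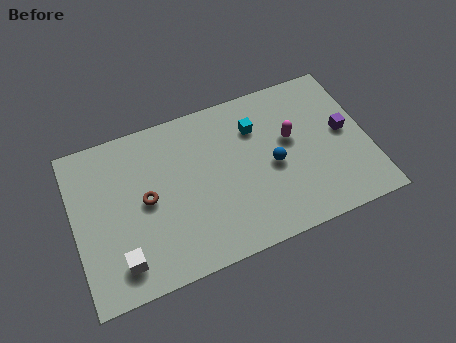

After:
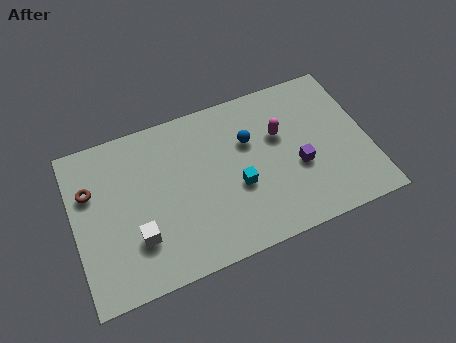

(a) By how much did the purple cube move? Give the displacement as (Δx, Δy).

(-2.4, -1.1)

The purple cube was at about (13.3, 4.5) and moved to about (10.9, 3.4).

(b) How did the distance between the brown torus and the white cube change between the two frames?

+0.7

The distance was about 3.1 in the first image and 3.8 in the second, so they moved 0.7 units further apart.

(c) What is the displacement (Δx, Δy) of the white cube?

(0.9, 0.9)

The white cube was at about (2.0, 1.6) and moved to about (2.9, 2.5).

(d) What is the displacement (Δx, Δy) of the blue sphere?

(-1.0, 1.7)

The blue sphere was at about (9.7, 3.9) and moved to about (8.7, 5.6).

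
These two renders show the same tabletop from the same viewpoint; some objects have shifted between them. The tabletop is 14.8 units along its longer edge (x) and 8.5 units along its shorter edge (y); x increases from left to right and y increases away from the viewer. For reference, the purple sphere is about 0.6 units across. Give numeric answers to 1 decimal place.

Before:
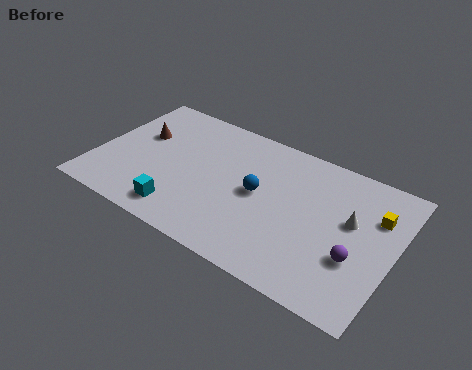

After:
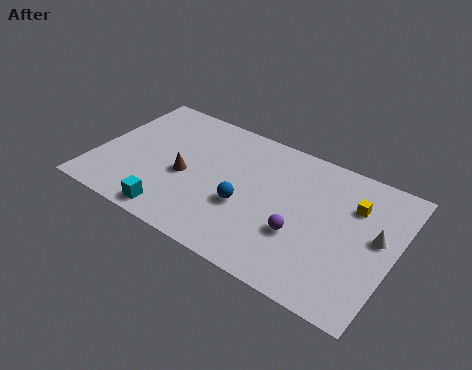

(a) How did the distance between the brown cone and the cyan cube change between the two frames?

-2.1

The distance was about 4.8 in the first image and 2.7 in the second, so they moved 2.1 units closer together.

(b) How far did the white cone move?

1.3

From (12.6, 5.0) to (13.9, 4.7), the white cone covered √(1.3² + 0.3²) ≈ 1.3 units.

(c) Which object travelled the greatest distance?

the brown cone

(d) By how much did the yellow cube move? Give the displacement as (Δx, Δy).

(-1.1, 0.1)

From the two frames, the yellow cube sits at roughly (13.7, 5.9) before and (12.6, 6.0) after.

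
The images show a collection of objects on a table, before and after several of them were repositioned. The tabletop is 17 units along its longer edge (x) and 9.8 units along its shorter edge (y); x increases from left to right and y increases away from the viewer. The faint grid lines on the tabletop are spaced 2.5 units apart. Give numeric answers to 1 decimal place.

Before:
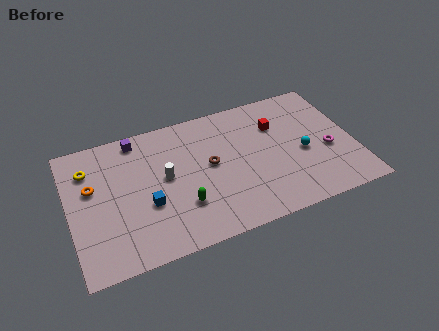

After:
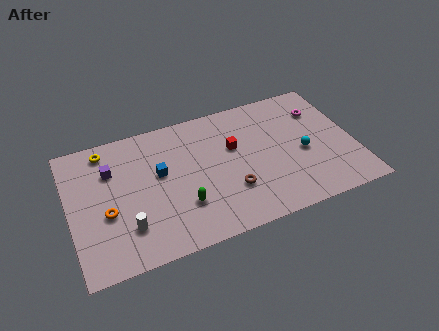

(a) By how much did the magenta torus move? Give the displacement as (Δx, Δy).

(-0.1, 3.2)

The magenta torus started near (15.4, 4.0) and ended near (15.3, 7.2).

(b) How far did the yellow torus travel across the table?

1.6

The yellow torus was near (1.3, 7.4) before and (2.4, 8.5) after, so it travelled √(1.1² + 1.1²) ≈ 1.6 units.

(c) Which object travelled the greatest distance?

the white cylinder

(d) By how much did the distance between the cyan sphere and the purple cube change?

+1.0

Before: roughly 10.6 units apart; after: 11.6. That's 1.0 units further apart.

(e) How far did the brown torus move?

2.5

From (8.4, 5.3) to (9.4, 3.0), the brown torus covered √(1.0² + 2.3²) ≈ 2.5 units.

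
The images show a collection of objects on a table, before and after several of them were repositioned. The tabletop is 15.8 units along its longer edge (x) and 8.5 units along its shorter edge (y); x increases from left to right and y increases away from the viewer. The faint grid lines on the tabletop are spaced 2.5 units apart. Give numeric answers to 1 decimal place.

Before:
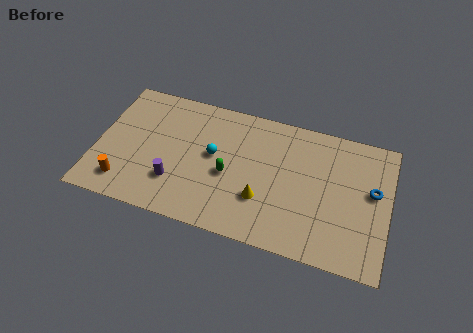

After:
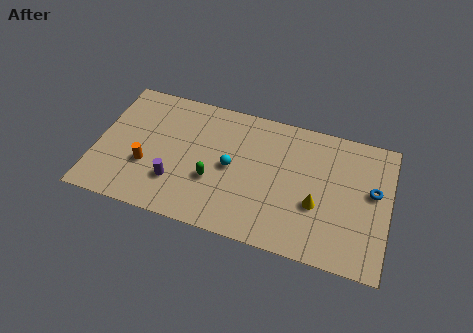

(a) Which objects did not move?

the purple cylinder and the blue torus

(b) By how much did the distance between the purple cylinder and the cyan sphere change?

+0.4

They were about 3.0 units apart before and 3.4 after — 0.4 units further apart.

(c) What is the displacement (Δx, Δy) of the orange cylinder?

(1.1, 1.4)

The orange cylinder was at about (1.7, 1.6) and moved to about (2.8, 3.0).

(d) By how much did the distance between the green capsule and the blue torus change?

+0.9

They were about 7.8 units apart before and 8.7 after — 0.9 units further apart.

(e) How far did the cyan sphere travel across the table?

1.1

The cyan sphere moved from about (6.3, 4.7) to (7.3, 4.2), a distance of √(1.0² + 0.5²) ≈ 1.1.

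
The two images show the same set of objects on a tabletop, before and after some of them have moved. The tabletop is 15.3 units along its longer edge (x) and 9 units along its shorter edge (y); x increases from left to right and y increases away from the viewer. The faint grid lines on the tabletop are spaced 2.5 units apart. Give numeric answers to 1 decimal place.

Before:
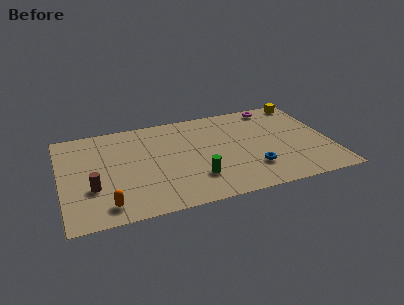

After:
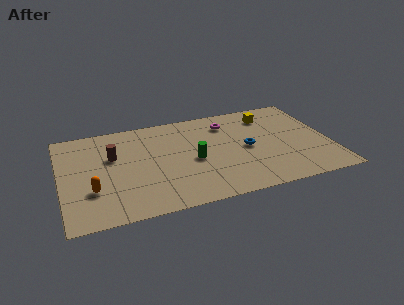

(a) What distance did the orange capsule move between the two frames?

1.7

From (2.4, 1.4) to (1.7, 2.9), the orange capsule covered √(0.7² + 1.5²) ≈ 1.7 units.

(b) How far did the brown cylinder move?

2.9

The brown cylinder moved from about (1.7, 3.1) to (3.0, 5.7), a distance of √(1.3² + 2.6²) ≈ 2.9.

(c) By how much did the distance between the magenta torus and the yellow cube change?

+0.6

The distance was about 1.8 in the first image and 2.4 in the second, so they moved 0.6 units further apart.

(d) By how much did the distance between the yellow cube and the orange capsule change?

-2.4

The distance was about 13.7 in the first image and 11.3 in the second, so they moved 2.4 units closer together.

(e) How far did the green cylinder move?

1.7

From (7.5, 2.4) to (7.5, 4.1), the green cylinder covered √(0.0² + 1.7²) ≈ 1.7 units.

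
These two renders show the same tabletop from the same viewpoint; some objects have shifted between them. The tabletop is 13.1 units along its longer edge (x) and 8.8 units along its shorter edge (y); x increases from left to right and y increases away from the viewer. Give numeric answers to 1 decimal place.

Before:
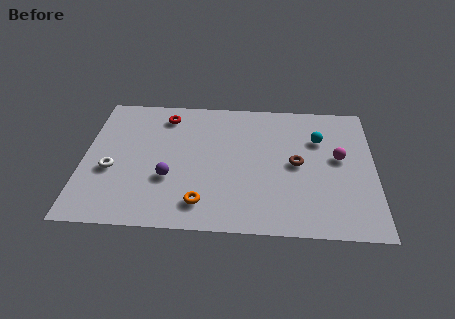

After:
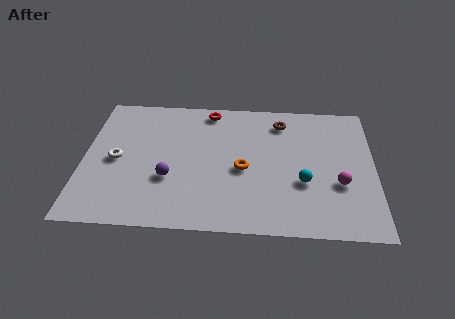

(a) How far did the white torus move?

0.7

The white torus was near (1.3, 3.5) before and (1.5, 4.2) after, so it travelled √(0.2² + 0.7²) ≈ 0.7 units.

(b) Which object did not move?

the purple sphere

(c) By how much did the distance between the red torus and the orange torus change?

-1.8

They were about 6.0 units apart before and 4.2 after — 1.8 units closer together.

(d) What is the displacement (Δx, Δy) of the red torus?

(2.0, 0.5)

The red torus started near (3.6, 7.3) and ended near (5.6, 7.8).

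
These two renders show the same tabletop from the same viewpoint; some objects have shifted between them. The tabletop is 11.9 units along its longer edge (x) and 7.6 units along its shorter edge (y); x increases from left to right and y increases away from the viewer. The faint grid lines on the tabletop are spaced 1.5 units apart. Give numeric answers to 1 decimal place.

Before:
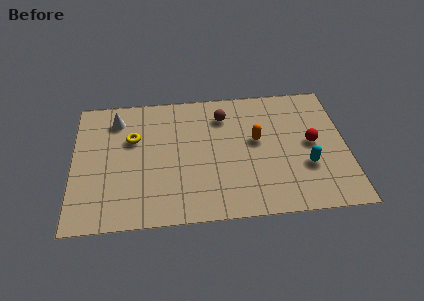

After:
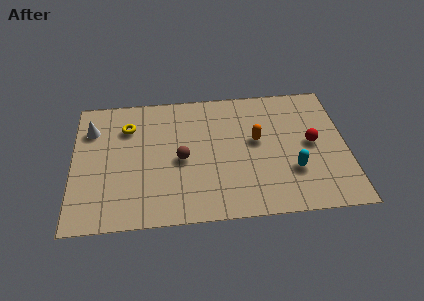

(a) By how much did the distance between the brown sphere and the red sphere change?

+1.4

Before: roughly 4.3 units apart; after: 5.7. That's 1.4 units further apart.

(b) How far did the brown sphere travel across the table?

3.1

The brown sphere was near (6.6, 5.9) before and (4.7, 3.5) after, so it travelled √(1.9² + 2.4²) ≈ 3.1 units.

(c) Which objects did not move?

the orange capsule and the red sphere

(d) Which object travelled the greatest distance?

the brown sphere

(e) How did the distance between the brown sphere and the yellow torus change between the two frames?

-1.0

Before: roughly 4.1 units apart; after: 3.1. That's 1.0 units closer together.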